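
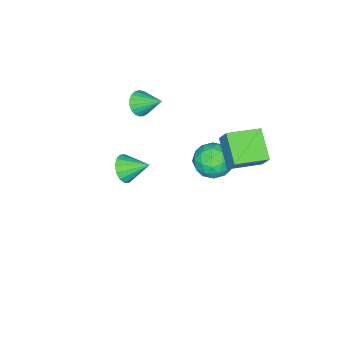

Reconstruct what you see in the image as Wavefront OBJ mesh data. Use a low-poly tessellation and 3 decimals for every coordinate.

v -0.85 2.573 -2.78
v -0.405 2.203 -2.005
v -1.835 1.357 -2.795
v -1.39 0.987 -2.02
v -1.914 1.796 -1.936
v -1.305 2.547 -1.927
v -0.935 1.013 -2.873
v -0.326 1.764 -2.864
v -0.457 1.239 -2.063
v -1.063 1.722 -1.484
v -1.177 1.838 -3.316
v -1.783 2.321 -2.737
v -0.541 2.495 -2.391
v -1.699 1.065 -2.409
v -2.007 1.541 -2.36
v -1.746 1.323 -1.904
v -1.07 2.697 -2.345
v -0.808 2.479 -1.89
v -1.696 2.24 -1.849
v -1.432 1.081 -2.91
v -1.17 0.863 -2.455
v -0.494 2.237 -2.896
v -0.233 2.019 -2.44
v -0.544 1.32 -2.951
v -0.31 1.71 -1.97
v -0.889 0.996 -1.978
v -0.621 1.011 -2.48
v -0.263 1.453 -2.474
v -0.666 1.994 -1.629
v -1.245 1.28 -1.638
v -1.553 1.755 -1.589
v -1.195 2.197 -1.583
v -0.697 1.428 -1.663
v -0.995 2.28 -3.162
v -1.574 1.566 -3.171
v -1.045 1.363 -3.217
v -0.687 1.805 -3.211
v -1.351 2.564 -2.822
v -1.93 1.85 -2.83
v -1.977 2.107 -2.326
v -1.619 2.549 -2.32
v -1.543 2.132 -3.137
v -0.475 -1.644 0.308
v 0.191 -1.638 0.382
v -0.565 -0.556 1.032
v 0.157 -1.487 0.15
v 0.013 -1.363 -0.054
v -0.214 -1.288 -0.196
v -0.487 -1.274 -0.25
v -0.758 -1.325 -0.208
v -0.98 -1.43 -0.077
v -1.115 -1.573 0.121
v -1.139 -1.728 0.352
v -1.048 -1.868 0.574
v -0.858 -1.97 0.751
v -0.602 -2.016 0.852
v -0.324 -1.997 0.858
v -0.073 -1.917 0.769
v 0.11 -1.79 0.601
v -1.522 3.557 0.348
v -1.26 4.069 1.262
v -0.647 4.57 -0.471
v -0.384 5.083 0.442
v -0.276 2.617 0.518
v -0.013 3.13 1.431
v 0.6 3.631 -0.302
v 0.862 4.143 0.612
v 4.043 0.857 1.122
v 4.674 0.895 1.423
v 3.697 1.863 1.718
v 4.704 1.087 1.117
v 4.557 1.217 0.813
v 4.273 1.25 0.591
v 3.927 1.178 0.511
v 3.612 1.02 0.595
v 3.412 0.818 0.821
v 3.382 0.627 1.127
v 3.529 0.497 1.432
v 3.813 0.463 1.653
v 4.159 0.535 1.733
v 4.474 0.693 1.649
f 1 38 17
f 38 12 41
f 17 41 6
f 38 41 17
f 1 17 13
f 17 6 18
f 13 18 2
f 17 18 13
f 1 13 22
f 13 2 23
f 22 23 8
f 13 23 22
f 1 22 34
f 22 8 37
f 34 37 11
f 22 37 34
f 1 34 38
f 34 11 42
f 38 42 12
f 34 42 38
f 2 18 29
f 18 6 32
f 29 32 10
f 18 32 29
f 6 41 19
f 41 12 40
f 19 40 5
f 41 40 19
f 12 42 39
f 42 11 35
f 39 35 3
f 42 35 39
f 11 37 36
f 37 8 24
f 36 24 7
f 37 24 36
f 8 23 28
f 23 2 25
f 28 25 9
f 23 25 28
f 4 30 16
f 30 10 31
f 16 31 5
f 30 31 16
f 4 16 14
f 16 5 15
f 14 15 3
f 16 15 14
f 4 14 21
f 14 3 20
f 21 20 7
f 14 20 21
f 4 21 26
f 21 7 27
f 26 27 9
f 21 27 26
f 4 26 30
f 26 9 33
f 30 33 10
f 26 33 30
f 5 31 19
f 31 10 32
f 19 32 6
f 31 32 19
f 3 15 39
f 15 5 40
f 39 40 12
f 15 40 39
f 7 20 36
f 20 3 35
f 36 35 11
f 20 35 36
f 9 27 28
f 27 7 24
f 28 24 8
f 27 24 28
f 10 33 29
f 33 9 25
f 29 25 2
f 33 25 29
f 44 43 46
f 44 46 45
f 46 43 47
f 46 47 45
f 47 43 48
f 47 48 45
f 48 43 49
f 48 49 45
f 49 43 50
f 49 50 45
f 50 43 51
f 50 51 45
f 51 43 52
f 51 52 45
f 52 43 53
f 52 53 45
f 53 43 54
f 53 54 45
f 54 43 55
f 54 55 45
f 55 43 56
f 55 56 45
f 56 43 57
f 56 57 45
f 57 43 58
f 57 58 45
f 58 43 59
f 58 59 45
f 59 43 44
f 59 44 45
f 61 63 60
f 64 61 60
f 60 63 62
f 62 64 60
f 61 67 63
f 65 61 64
f 65 67 61
f 63 67 62
f 66 64 62
f 62 67 66
f 66 65 64
f 67 65 66
f 69 68 71
f 69 71 70
f 71 68 72
f 71 72 70
f 72 68 73
f 72 73 70
f 73 68 74
f 73 74 70
f 74 68 75
f 74 75 70
f 75 68 76
f 75 76 70
f 76 68 77
f 76 77 70
f 77 68 78
f 77 78 70
f 78 68 79
f 78 79 70
f 79 68 80
f 79 80 70
f 80 68 81
f 80 81 70
f 81 68 69
f 81 69 70



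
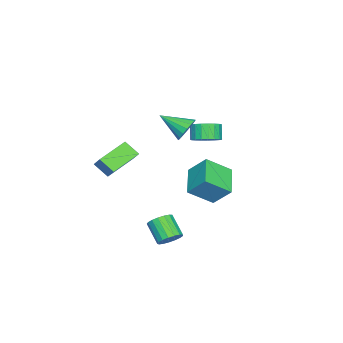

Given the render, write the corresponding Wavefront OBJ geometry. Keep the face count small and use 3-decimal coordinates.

v 1.476 -2.832 1.546
v 1.343 -3.627 2.202
v 1.877 -2.352 2.207
v 1.744 -3.148 2.864
v 3.156 -3.532 1.036
v 3.023 -4.328 1.693
v 3.557 -3.053 1.698
v 3.424 -3.848 2.354
v -3.473 -0.641 0.707
v -2.846 -0.319 1.163
v -3.359 -0.517 2.009
v -3.987 -0.839 1.553
v -3.046 -0.038 1.107
v -3.56 -0.237 1.954
v -3.321 0.138 0.982
v -3.834 -0.061 1.829
v -3.621 0.18 0.809
v -4.135 -0.019 1.656
v -3.897 0.08 0.619
v -4.41 -0.119 1.466
v -4.099 -0.145 0.444
v -4.612 -0.344 1.291
v -4.192 -0.456 0.314
v -4.706 -0.654 1.161
v -4.162 -0.798 0.252
v -4.675 -0.997 1.099
v -4.012 -1.113 0.269
v -4.526 -1.312 1.116
v -3.77 -1.347 0.361
v -4.283 -1.545 1.208
v -3.476 -1.458 0.513
v -3.989 -1.657 1.36
v -3.181 -1.428 0.699
v -3.695 -1.627 1.546
v -2.937 -1.262 0.886
v -3.451 -1.461 1.733
v -2.786 -0.989 1.042
v -3.299 -1.187 1.888
v -2.754 -0.655 1.14
v -3.267 -0.854 1.986
v -0.592 -0.698 2.946
v 0.014 -0.465 3.398
v -0.608 -2.182 3.734
v -0.292 -0.358 3.593
v -0.666 -0.329 3.641
v -1.023 -0.384 3.529
v -1.281 -0.511 3.284
v -1.381 -0.681 2.961
v -1.301 -0.855 2.636
v -1.058 -0.993 2.381
v -0.708 -1.063 2.256
v -0.332 -1.05 2.289
v -0.015 -0.956 2.472
v 0.17 -0.803 2.765
v 0.18 -0.626 3.098
v -1.036 -0.776 -0.279
v -0.927 0.232 0.799
v -1.803 0.371 -1.273
v -1.694 1.378 -0.195
v 0.574 -0.258 -0.925
v 0.683 0.749 0.153
v -0.193 0.888 -1.919
v -0.084 1.896 -0.841
v 3.284 -0.176 -2.781
v 3.677 -0.72 -2.981
v 3.009 -1.527 -2.099
v 2.616 -0.984 -1.899
v 3.85 -0.585 -2.727
v 3.181 -1.393 -1.845
v 3.892 -0.357 -2.486
v 3.224 -1.165 -1.604
v 3.796 -0.087 -2.312
v 3.128 -0.895 -1.43
v 3.582 0.162 -2.246
v 2.914 -0.646 -1.363
v 3.3 0.334 -2.302
v 2.632 -0.474 -1.42
v 3.015 0.389 -2.468
v 2.346 -0.419 -1.586
v 2.791 0.315 -2.706
v 2.122 -0.493 -1.823
v 2.68 0.128 -2.961
v 2.011 -0.68 -2.079
v 2.707 -0.129 -3.175
v 2.039 -0.936 -2.292
v 2.867 -0.396 -3.298
v 2.199 -1.204 -2.416
v 3.122 -0.613 -3.304
v 2.454 -1.421 -2.422
v 3.414 -0.73 -3.189
v 2.746 -1.537 -2.307
f 2 4 1
f 5 2 1
f 1 4 3
f 3 5 1
f 2 8 4
f 6 2 5
f 6 8 2
f 4 8 3
f 7 5 3
f 3 8 7
f 7 6 5
f 8 6 7
f 10 9 13
f 10 13 11
f 11 13 14
f 11 14 12
f 13 9 15
f 13 15 14
f 14 15 16
f 14 16 12
f 15 9 17
f 15 17 16
f 16 17 18
f 16 18 12
f 17 9 19
f 17 19 18
f 18 19 20
f 18 20 12
f 19 9 21
f 19 21 20
f 20 21 22
f 20 22 12
f 21 9 23
f 21 23 22
f 22 23 24
f 22 24 12
f 23 9 25
f 23 25 24
f 24 25 26
f 24 26 12
f 25 9 27
f 25 27 26
f 26 27 28
f 26 28 12
f 27 9 29
f 27 29 28
f 28 29 30
f 28 30 12
f 29 9 31
f 29 31 30
f 30 31 32
f 30 32 12
f 31 9 33
f 31 33 32
f 32 33 34
f 32 34 12
f 33 9 35
f 33 35 34
f 34 35 36
f 34 36 12
f 35 9 37
f 35 37 36
f 36 37 38
f 36 38 12
f 37 9 39
f 37 39 38
f 38 39 40
f 38 40 12
f 39 9 10
f 39 10 40
f 40 10 11
f 40 11 12
f 42 41 44
f 42 44 43
f 44 41 45
f 44 45 43
f 45 41 46
f 45 46 43
f 46 41 47
f 46 47 43
f 47 41 48
f 47 48 43
f 48 41 49
f 48 49 43
f 49 41 50
f 49 50 43
f 50 41 51
f 50 51 43
f 51 41 52
f 51 52 43
f 52 41 53
f 52 53 43
f 53 41 54
f 53 54 43
f 54 41 55
f 54 55 43
f 55 41 42
f 55 42 43
f 57 59 56
f 60 57 56
f 56 59 58
f 58 60 56
f 57 63 59
f 61 57 60
f 61 63 57
f 59 63 58
f 62 60 58
f 58 63 62
f 62 61 60
f 63 61 62
f 65 64 68
f 65 68 66
f 66 68 69
f 66 69 67
f 68 64 70
f 68 70 69
f 69 70 71
f 69 71 67
f 70 64 72
f 70 72 71
f 71 72 73
f 71 73 67
f 72 64 74
f 72 74 73
f 73 74 75
f 73 75 67
f 74 64 76
f 74 76 75
f 75 76 77
f 75 77 67
f 76 64 78
f 76 78 77
f 77 78 79
f 77 79 67
f 78 64 80
f 78 80 79
f 79 80 81
f 79 81 67
f 80 64 82
f 80 82 81
f 81 82 83
f 81 83 67
f 82 64 84
f 82 84 83
f 83 84 85
f 83 85 67
f 84 64 86
f 84 86 85
f 85 86 87
f 85 87 67
f 86 64 88
f 86 88 87
f 87 88 89
f 87 89 67
f 88 64 90
f 88 90 89
f 89 90 91
f 89 91 67
f 90 64 65
f 90 65 91
f 91 65 66
f 91 66 67



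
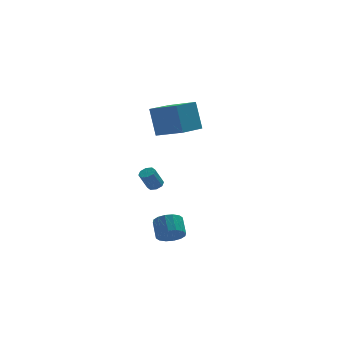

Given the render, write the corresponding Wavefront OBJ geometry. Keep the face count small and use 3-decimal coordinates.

v 3.154 1.618 0.995
v 2.973 2.355 2.856
v 1.922 3.003 0.327
v 1.742 3.74 2.188
v 4.658 2.8 0.672
v 4.478 3.537 2.533
v 3.427 4.185 0.004
v 3.246 4.922 1.865
v 1.864 2.902 -3.643
v 2.253 3.177 -3.41
v 1.684 2.993 -2.244
v 1.296 2.718 -2.477
v 1.943 3.412 -3.524
v 1.374 3.229 -2.358
v 1.587 3.349 -3.708
v 1.018 3.165 -2.542
v 1.394 3.023 -3.854
v 0.825 2.84 -2.688
v 1.476 2.627 -3.876
v 0.907 2.443 -2.71
v 1.786 2.391 -3.762
v 1.217 2.208 -2.596
v 2.142 2.455 -3.578
v 1.573 2.271 -2.412
v 2.335 2.78 -3.432
v 1.766 2.597 -2.266
v 0.822 -4.063 -4.265
v 1.362 -4.479 -3.773
v 1.457 -3.493 -3.044
v 0.918 -3.077 -3.535
v 1.61 -4.282 -4.071
v 1.705 -3.297 -3.342
v 1.647 -4.026 -4.421
v 1.742 -3.041 -3.691
v 1.463 -3.781 -4.729
v 1.558 -2.795 -3.999
v 1.108 -3.61 -4.913
v 1.203 -2.625 -4.183
v 0.676 -3.561 -4.923
v 0.771 -2.576 -4.193
v 0.283 -3.647 -4.756
v 0.378 -2.661 -4.027
v 0.035 -3.843 -4.458
v 0.13 -2.858 -3.729
v -0.002 -4.099 -4.109
v 0.093 -3.114 -3.379
v 0.182 -4.345 -3.801
v 0.277 -3.359 -3.071
v 0.537 -4.515 -3.617
v 0.632 -3.53 -2.887
v 0.969 -4.564 -3.607
v 1.064 -3.579 -2.877
f 2 4 1
f 5 2 1
f 1 4 3
f 3 5 1
f 2 8 4
f 6 2 5
f 6 8 2
f 4 8 3
f 7 5 3
f 3 8 7
f 7 6 5
f 8 6 7
f 10 9 13
f 10 13 11
f 11 13 14
f 11 14 12
f 13 9 15
f 13 15 14
f 14 15 16
f 14 16 12
f 15 9 17
f 15 17 16
f 16 17 18
f 16 18 12
f 17 9 19
f 17 19 18
f 18 19 20
f 18 20 12
f 19 9 21
f 19 21 20
f 20 21 22
f 20 22 12
f 21 9 23
f 21 23 22
f 22 23 24
f 22 24 12
f 23 9 25
f 23 25 24
f 24 25 26
f 24 26 12
f 25 9 10
f 25 10 26
f 26 10 11
f 26 11 12
f 28 27 31
f 28 31 29
f 29 31 32
f 29 32 30
f 31 27 33
f 31 33 32
f 32 33 34
f 32 34 30
f 33 27 35
f 33 35 34
f 34 35 36
f 34 36 30
f 35 27 37
f 35 37 36
f 36 37 38
f 36 38 30
f 37 27 39
f 37 39 38
f 38 39 40
f 38 40 30
f 39 27 41
f 39 41 40
f 40 41 42
f 40 42 30
f 41 27 43
f 41 43 42
f 42 43 44
f 42 44 30
f 43 27 45
f 43 45 44
f 44 45 46
f 44 46 30
f 45 27 47
f 45 47 46
f 46 47 48
f 46 48 30
f 47 27 49
f 47 49 48
f 48 49 50
f 48 50 30
f 49 27 51
f 49 51 50
f 50 51 52
f 50 52 30
f 51 27 28
f 51 28 52
f 52 28 29
f 52 29 30



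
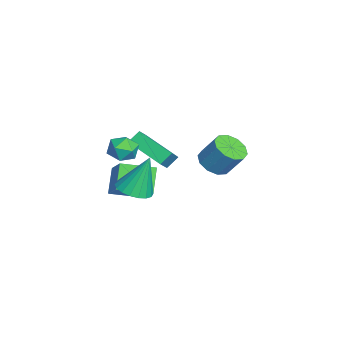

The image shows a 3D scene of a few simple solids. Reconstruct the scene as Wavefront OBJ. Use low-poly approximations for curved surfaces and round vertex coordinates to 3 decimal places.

v 2.16 -0.947 2.586
v 2.941 -0.76 2.478
v 2.499 -1.84 3.482
v 3.28 -1.653 3.374
v 2.781 -1.122 3.727
v 2.571 -0.57 3.173
v 2.869 -2.03 2.787
v 2.659 -1.478 2.233
v 3.378 -1.429 2.602
v 3.324 -0.867 3.183
v 2.116 -1.733 2.777
v 2.062 -1.171 3.358
v 0.301 2.898 0.557
v 0.812 2.207 0.825
v 1.19 2.971 2.072
v 0.679 3.662 1.803
v 1.129 2.548 0.521
v 1.507 3.312 1.767
v 1.13 3.022 0.23
v 1.508 3.786 1.476
v 0.815 3.448 0.064
v 1.192 4.213 1.31
v 0.303 3.665 0.086
v 0.681 4.429 1.332
v -0.21 3.589 0.288
v 0.168 4.353 1.535
v -0.527 3.248 0.593
v -0.149 4.012 1.839
v -0.528 2.774 0.884
v -0.15 3.538 2.13
v -0.212 2.347 1.05
v 0.165 3.112 2.296
v 0.299 2.131 1.028
v 0.677 2.895 2.274
v 2.007 -0.833 -0.151
v 2.925 -0.629 -0.166
v 1.873 -0.087 1.871
v 2.749 -0.277 -0.307
v 2.427 -0.035 -0.418
v 2.021 0.049 -0.476
v 1.612 -0.041 -0.469
v 1.282 -0.288 -0.4
v 1.096 -0.643 -0.282
v 1.089 -1.036 -0.137
v 1.265 -1.388 0.004
v 1.588 -1.631 0.115
v 1.993 -1.715 0.173
v 2.402 -1.624 0.167
v 2.732 -1.377 0.097
v 2.919 -1.022 -0.021
v -1.255 -1.115 1.05
v -1.561 -0.576 1.602
v -2.058 -0.804 0.302
v -2.364 -0.266 0.854
v 0.044 0.406 0.286
v -0.262 0.944 0.838
v -0.759 0.716 -0.462
v -1.065 1.255 0.09
v -3.139 -2.147 -3.769
v -4.182 -1.963 -2.583
v -3.289 -0.359 -4.178
v -4.332 -0.175 -2.992
v -1.608 -1.725 -2.488
v -2.651 -1.541 -1.302
v -1.758 0.063 -2.897
v -2.801 0.247 -1.711
f 1 12 6
f 1 6 2
f 1 2 8
f 1 8 11
f 1 11 12
f 2 6 10
f 6 12 5
f 12 11 3
f 11 8 7
f 8 2 9
f 4 10 5
f 4 5 3
f 4 3 7
f 4 7 9
f 4 9 10
f 5 10 6
f 3 5 12
f 7 3 11
f 9 7 8
f 10 9 2
f 14 13 17
f 14 17 15
f 15 17 18
f 15 18 16
f 17 13 19
f 17 19 18
f 18 19 20
f 18 20 16
f 19 13 21
f 19 21 20
f 20 21 22
f 20 22 16
f 21 13 23
f 21 23 22
f 22 23 24
f 22 24 16
f 23 13 25
f 23 25 24
f 24 25 26
f 24 26 16
f 25 13 27
f 25 27 26
f 26 27 28
f 26 28 16
f 27 13 29
f 27 29 28
f 28 29 30
f 28 30 16
f 29 13 31
f 29 31 30
f 30 31 32
f 30 32 16
f 31 13 33
f 31 33 32
f 32 33 34
f 32 34 16
f 33 13 14
f 33 14 34
f 34 14 15
f 34 15 16
f 36 35 38
f 36 38 37
f 38 35 39
f 38 39 37
f 39 35 40
f 39 40 37
f 40 35 41
f 40 41 37
f 41 35 42
f 41 42 37
f 42 35 43
f 42 43 37
f 43 35 44
f 43 44 37
f 44 35 45
f 44 45 37
f 45 35 46
f 45 46 37
f 46 35 47
f 46 47 37
f 47 35 48
f 47 48 37
f 48 35 49
f 48 49 37
f 49 35 50
f 49 50 37
f 50 35 36
f 50 36 37
f 52 54 51
f 55 52 51
f 51 54 53
f 53 55 51
f 52 58 54
f 56 52 55
f 56 58 52
f 54 58 53
f 57 55 53
f 53 58 57
f 57 56 55
f 58 56 57
f 60 62 59
f 63 60 59
f 59 62 61
f 61 63 59
f 60 66 62
f 64 60 63
f 64 66 60
f 62 66 61
f 65 63 61
f 61 66 65
f 65 64 63
f 66 64 65



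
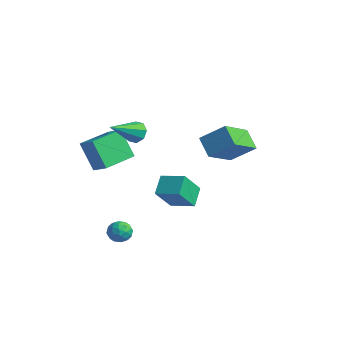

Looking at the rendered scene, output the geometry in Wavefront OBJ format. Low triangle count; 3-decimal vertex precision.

v -2.008 -3.091 0.89
v -1.118 -3.054 1.408
v -2.117 -1.265 0.949
v -1.227 -1.228 1.467
v -1.153 -2.992 -0.587
v -0.263 -2.955 -0.069
v -1.262 -1.166 -0.528
v -0.372 -1.129 -0.01
v 0.41 -1.678 2.138
v 0.957 -1.505 2.421
v 0.43 -3.282 3.082
v 0.562 -1.362 2.673
v 0.078 -1.404 2.612
v -0.212 -1.607 2.273
v -0.137 -1.852 1.855
v 0.257 -1.995 1.604
v 0.742 -1.953 1.665
v 1.031 -1.75 2.004
v 0.755 3.427 -0.313
v 1.112 1.637 0.786
v 1.72 4.195 0.625
v 2.077 2.406 1.724
v 1.703 3.154 -1.064
v 2.06 1.365 0.035
v 2.668 3.923 -0.126
v 3.025 2.133 0.973
v 3.031 -2.844 -0.335
v 2.551 -2.067 0.314
v 2.971 -1.841 -1.58
v 2.491 -1.064 -0.931
v 4.169 -2.396 -0.029
v 3.689 -1.619 0.62
v 4.109 -1.393 -1.274
v 3.629 -0.616 -0.625
v 0.978 -2.529 -4.033
v 1.305 -2.841 -3.563
v 0.335 -3.359 -4.137
v 0.662 -3.671 -3.667
v 0.297 -3.15 -3.521
v 0.695 -2.638 -3.456
v 0.945 -3.562 -4.244
v 1.343 -3.05 -4.179
v 1.284 -3.48 -3.693
v 0.884 -3.225 -3.246
v 0.756 -2.975 -4.454
v 0.356 -2.72 -4.007
v 1.198 -2.612 -3.789
v 0.442 -3.588 -3.911
v 0.228 -3.282 -3.825
v 0.42 -3.465 -3.549
v 0.839 -2.493 -3.726
v 1.031 -2.676 -3.45
v 0.439 -2.858 -3.425
v 0.609 -3.524 -4.25
v 0.801 -3.707 -3.974
v 1.22 -2.735 -4.151
v 1.412 -2.918 -3.875
v 1.201 -3.342 -4.275
v 1.378 -3.171 -3.589
v 1 -3.659 -3.65
v 1.167 -3.595 -3.989
v 1.4 -3.294 -3.951
v 1.142 -3.021 -3.326
v 0.764 -3.509 -3.387
v 0.55 -3.203 -3.301
v 0.784 -2.902 -3.264
v 1.13 -3.397 -3.403
v 0.876 -2.691 -4.313
v 0.498 -3.179 -4.374
v 0.856 -3.298 -4.436
v 1.09 -2.997 -4.399
v 0.64 -2.541 -4.05
v 0.262 -3.029 -4.111
v 0.24 -2.906 -3.749
v 0.473 -2.605 -3.711
v 0.51 -2.803 -4.297
f 2 4 1
f 5 2 1
f 1 4 3
f 3 5 1
f 2 8 4
f 6 2 5
f 6 8 2
f 4 8 3
f 7 5 3
f 3 8 7
f 7 6 5
f 8 6 7
f 10 9 12
f 10 12 11
f 12 9 13
f 12 13 11
f 13 9 14
f 13 14 11
f 14 9 15
f 14 15 11
f 15 9 16
f 15 16 11
f 16 9 17
f 16 17 11
f 17 9 18
f 17 18 11
f 18 9 10
f 18 10 11
f 20 22 19
f 23 20 19
f 19 22 21
f 21 23 19
f 20 26 22
f 24 20 23
f 24 26 20
f 22 26 21
f 25 23 21
f 21 26 25
f 25 24 23
f 26 24 25
f 28 30 27
f 31 28 27
f 27 30 29
f 29 31 27
f 28 34 30
f 32 28 31
f 32 34 28
f 30 34 29
f 33 31 29
f 29 34 33
f 33 32 31
f 34 32 33
f 35 72 51
f 72 46 75
f 51 75 40
f 72 75 51
f 35 51 47
f 51 40 52
f 47 52 36
f 51 52 47
f 35 47 56
f 47 36 57
f 56 57 42
f 47 57 56
f 35 56 68
f 56 42 71
f 68 71 45
f 56 71 68
f 35 68 72
f 68 45 76
f 72 76 46
f 68 76 72
f 36 52 63
f 52 40 66
f 63 66 44
f 52 66 63
f 40 75 53
f 75 46 74
f 53 74 39
f 75 74 53
f 46 76 73
f 76 45 69
f 73 69 37
f 76 69 73
f 45 71 70
f 71 42 58
f 70 58 41
f 71 58 70
f 42 57 62
f 57 36 59
f 62 59 43
f 57 59 62
f 38 64 50
f 64 44 65
f 50 65 39
f 64 65 50
f 38 50 48
f 50 39 49
f 48 49 37
f 50 49 48
f 38 48 55
f 48 37 54
f 55 54 41
f 48 54 55
f 38 55 60
f 55 41 61
f 60 61 43
f 55 61 60
f 38 60 64
f 60 43 67
f 64 67 44
f 60 67 64
f 39 65 53
f 65 44 66
f 53 66 40
f 65 66 53
f 37 49 73
f 49 39 74
f 73 74 46
f 49 74 73
f 41 54 70
f 54 37 69
f 70 69 45
f 54 69 70
f 43 61 62
f 61 41 58
f 62 58 42
f 61 58 62
f 44 67 63
f 67 43 59
f 63 59 36
f 67 59 63



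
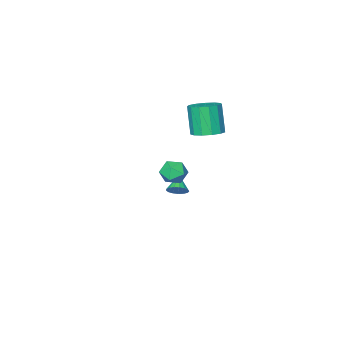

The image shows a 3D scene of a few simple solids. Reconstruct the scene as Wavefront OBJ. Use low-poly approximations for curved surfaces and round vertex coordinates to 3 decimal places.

v -1.645 -2.78 -4.276
v -1.052 -2.849 -3.839
v -2.335 -3.56 -3.464
v -1.22 -2.566 -3.709
v -1.486 -2.331 -3.71
v -1.788 -2.2 -3.84
v -2.057 -2.201 -4.07
v -2.232 -2.335 -4.347
v -2.273 -2.571 -4.608
v -2.17 -2.855 -4.793
v -1.946 -3.122 -4.859
v -1.654 -3.31 -4.792
v -1.36 -3.377 -4.607
v -1.131 -3.307 -4.346
v -1.02 -3.117 -4.068
v 2.987 3.896 1.369
v 3.768 3.87 1.884
v 2.392 2.79 2.216
v 3.173 2.764 2.731
v 2.604 3.506 2.781
v 2.971 4.189 2.258
v 3.189 2.471 1.842
v 3.556 3.154 1.319
v 3.892 2.99 2.177
v 3.531 3.629 2.757
v 2.629 3.031 1.343
v 2.268 3.67 1.923
v -1.151 1.01 2.896
v -0.301 1.561 3.208
v -0.579 0.841 5.236
v -1.429 0.29 4.924
v -0.77 1.924 3.273
v -1.049 1.205 5.301
v -1.36 1.998 3.218
v -1.639 1.278 5.246
v -1.884 1.758 3.06
v -2.162 1.038 5.089
v -2.175 1.28 2.851
v -2.453 0.56 4.879
v -2.141 0.716 2.656
v -2.419 -0.003 4.684
v -1.792 0.246 2.537
v -2.071 -0.474 4.565
v -1.24 0.018 2.532
v -1.519 -0.701 4.56
v -0.66 0.105 2.642
v -0.938 -0.614 4.671
v -0.235 0.479 2.834
v -0.514 -0.24 4.862
v -0.101 1.022 3.044
v -0.38 0.302 5.073
f 2 1 4
f 2 4 3
f 4 1 5
f 4 5 3
f 5 1 6
f 5 6 3
f 6 1 7
f 6 7 3
f 7 1 8
f 7 8 3
f 8 1 9
f 8 9 3
f 9 1 10
f 9 10 3
f 10 1 11
f 10 11 3
f 11 1 12
f 11 12 3
f 12 1 13
f 12 13 3
f 13 1 14
f 13 14 3
f 14 1 15
f 14 15 3
f 15 1 2
f 15 2 3
f 16 27 21
f 16 21 17
f 16 17 23
f 16 23 26
f 16 26 27
f 17 21 25
f 21 27 20
f 27 26 18
f 26 23 22
f 23 17 24
f 19 25 20
f 19 20 18
f 19 18 22
f 19 22 24
f 19 24 25
f 20 25 21
f 18 20 27
f 22 18 26
f 24 22 23
f 25 24 17
f 29 28 32
f 29 32 30
f 30 32 33
f 30 33 31
f 32 28 34
f 32 34 33
f 33 34 35
f 33 35 31
f 34 28 36
f 34 36 35
f 35 36 37
f 35 37 31
f 36 28 38
f 36 38 37
f 37 38 39
f 37 39 31
f 38 28 40
f 38 40 39
f 39 40 41
f 39 41 31
f 40 28 42
f 40 42 41
f 41 42 43
f 41 43 31
f 42 28 44
f 42 44 43
f 43 44 45
f 43 45 31
f 44 28 46
f 44 46 45
f 45 46 47
f 45 47 31
f 46 28 48
f 46 48 47
f 47 48 49
f 47 49 31
f 48 28 50
f 48 50 49
f 49 50 51
f 49 51 31
f 50 28 29
f 50 29 51
f 51 29 30
f 51 30 31



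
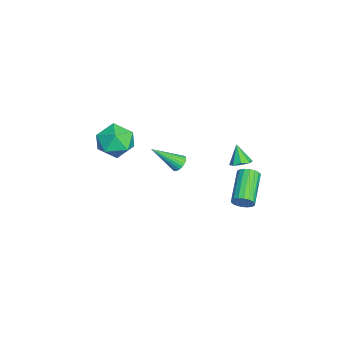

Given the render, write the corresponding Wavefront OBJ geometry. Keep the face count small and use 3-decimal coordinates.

v 2.77 3.498 1.39
v 2.968 3.272 1.898
v 1.267 3.537 2.678
v 1.07 3.762 2.17
v 3.02 3.528 1.924
v 1.319 3.793 2.704
v 3.022 3.778 1.844
v 1.321 4.043 2.624
v 2.975 3.973 1.674
v 1.274 4.238 2.454
v 2.887 4.073 1.448
v 1.186 4.338 2.228
v 2.776 4.06 1.21
v 1.075 4.324 1.991
v 2.663 3.935 1.008
v 0.963 4.2 1.789
v 2.573 3.723 0.882
v 0.872 3.988 1.662
v 2.521 3.467 0.856
v 0.82 3.732 1.636
v 2.519 3.217 0.936
v 0.818 3.482 1.716
v 2.566 3.022 1.106
v 0.865 3.287 1.886
v 2.654 2.922 1.332
v 0.953 3.187 2.112
v 2.765 2.936 1.569
v 1.064 3.2 2.35
v 2.877 3.06 1.771
v 1.177 3.325 2.552
v -3.692 -2.116 1.301
v -2.755 -2.329 0.659
v -4.465 -3.711 0.701
v -3.528 -3.924 0.059
v -3.461 -3.971 1.212
v -2.983 -2.985 1.583
v -4.237 -3.055 -0.223
v -3.759 -2.069 0.148
v -3.091 -2.909 -0.283
v -2.611 -3.475 0.604
v -4.609 -2.565 0.756
v -4.129 -3.131 1.643
v -3.466 3.413 -0.804
v -2.931 3.44 -0.512
v -4.014 3.167 0.224
v -3.147 3.854 -0.528
v -3.55 4.009 -0.706
v -3.904 3.815 -0.941
v -4.001 3.386 -1.096
v -3.785 2.972 -1.079
v -3.382 2.817 -0.902
v -3.028 3.011 -0.667
v 0.016 0.375 1.959
v 0.497 0.293 1.81
v 0.144 -0.995 3.121
v 0.524 0.422 1.959
v 0.474 0.543 2.108
v 0.354 0.64 2.235
v 0.183 0.695 2.319
v -0.014 0.702 2.349
v -0.206 0.659 2.319
v -0.364 0.573 2.235
v -0.464 0.457 2.108
v -0.491 0.328 1.959
v -0.441 0.206 1.81
v -0.321 0.11 1.684
v -0.15 0.054 1.599
v 0.047 0.047 1.57
v 0.239 0.09 1.599
v 0.397 0.176 1.684
f 2 1 5
f 2 5 3
f 3 5 6
f 3 6 4
f 5 1 7
f 5 7 6
f 6 7 8
f 6 8 4
f 7 1 9
f 7 9 8
f 8 9 10
f 8 10 4
f 9 1 11
f 9 11 10
f 10 11 12
f 10 12 4
f 11 1 13
f 11 13 12
f 12 13 14
f 12 14 4
f 13 1 15
f 13 15 14
f 14 15 16
f 14 16 4
f 15 1 17
f 15 17 16
f 16 17 18
f 16 18 4
f 17 1 19
f 17 19 18
f 18 19 20
f 18 20 4
f 19 1 21
f 19 21 20
f 20 21 22
f 20 22 4
f 21 1 23
f 21 23 22
f 22 23 24
f 22 24 4
f 23 1 25
f 23 25 24
f 24 25 26
f 24 26 4
f 25 1 27
f 25 27 26
f 26 27 28
f 26 28 4
f 27 1 29
f 27 29 28
f 28 29 30
f 28 30 4
f 29 1 2
f 29 2 30
f 30 2 3
f 30 3 4
f 31 42 36
f 31 36 32
f 31 32 38
f 31 38 41
f 31 41 42
f 32 36 40
f 36 42 35
f 42 41 33
f 41 38 37
f 38 32 39
f 34 40 35
f 34 35 33
f 34 33 37
f 34 37 39
f 34 39 40
f 35 40 36
f 33 35 42
f 37 33 41
f 39 37 38
f 40 39 32
f 44 43 46
f 44 46 45
f 46 43 47
f 46 47 45
f 47 43 48
f 47 48 45
f 48 43 49
f 48 49 45
f 49 43 50
f 49 50 45
f 50 43 51
f 50 51 45
f 51 43 52
f 51 52 45
f 52 43 44
f 52 44 45
f 54 53 56
f 54 56 55
f 56 53 57
f 56 57 55
f 57 53 58
f 57 58 55
f 58 53 59
f 58 59 55
f 59 53 60
f 59 60 55
f 60 53 61
f 60 61 55
f 61 53 62
f 61 62 55
f 62 53 63
f 62 63 55
f 63 53 64
f 63 64 55
f 64 53 65
f 64 65 55
f 65 53 66
f 65 66 55
f 66 53 67
f 66 67 55
f 67 53 68
f 67 68 55
f 68 53 69
f 68 69 55
f 69 53 70
f 69 70 55
f 70 53 54
f 70 54 55



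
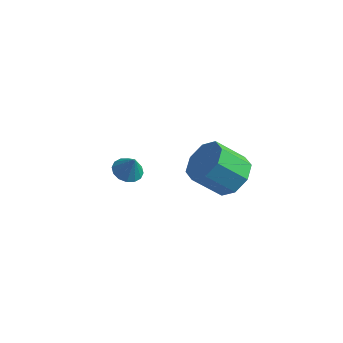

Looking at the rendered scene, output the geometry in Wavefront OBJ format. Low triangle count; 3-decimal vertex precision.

v -2.753 -0.92 -2.422
v -2.118 -0.939 -2.692
v -2.347 -1 -1.458
v -2.184 -0.593 -2.635
v -2.402 -0.334 -2.521
v -2.715 -0.232 -2.381
v -3.037 -0.314 -2.252
v -3.284 -0.559 -2.168
v -3.388 -0.9 -2.153
v -3.323 -1.246 -2.21
v -3.104 -1.505 -2.323
v -2.792 -1.607 -2.464
v -2.469 -1.525 -2.593
v -2.223 -1.28 -2.676
v 2.533 -1.762 0.21
v 3.161 -1.445 0.948
v 2.176 -2.101 2.068
v 1.547 -2.418 1.33
v 2.613 -0.917 0.775
v 1.628 -1.572 1.896
v 2.018 -0.884 0.271
v 1.033 -1.539 1.392
v 1.724 -1.365 -0.269
v 0.739 -2.021 0.852
v 1.904 -2.079 -0.528
v 0.919 -2.735 0.592
v 2.452 -2.608 -0.356
v 1.467 -3.263 0.765
v 3.047 -2.641 0.148
v 2.062 -3.296 1.269
v 3.341 -2.159 0.688
v 2.356 -2.815 1.809
f 2 1 4
f 2 4 3
f 4 1 5
f 4 5 3
f 5 1 6
f 5 6 3
f 6 1 7
f 6 7 3
f 7 1 8
f 7 8 3
f 8 1 9
f 8 9 3
f 9 1 10
f 9 10 3
f 10 1 11
f 10 11 3
f 11 1 12
f 11 12 3
f 12 1 13
f 12 13 3
f 13 1 14
f 13 14 3
f 14 1 2
f 14 2 3
f 16 15 19
f 16 19 17
f 17 19 20
f 17 20 18
f 19 15 21
f 19 21 20
f 20 21 22
f 20 22 18
f 21 15 23
f 21 23 22
f 22 23 24
f 22 24 18
f 23 15 25
f 23 25 24
f 24 25 26
f 24 26 18
f 25 15 27
f 25 27 26
f 26 27 28
f 26 28 18
f 27 15 29
f 27 29 28
f 28 29 30
f 28 30 18
f 29 15 31
f 29 31 30
f 30 31 32
f 30 32 18
f 31 15 16
f 31 16 32
f 32 16 17
f 32 17 18



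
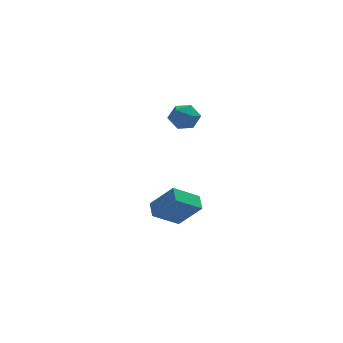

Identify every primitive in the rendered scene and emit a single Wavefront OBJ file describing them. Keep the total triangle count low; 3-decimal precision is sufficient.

v -2.156 -1.482 -4.236
v -0.992 -2.205 -2.725
v -2.093 -0.5 -3.815
v -0.928 -1.223 -2.304
v -0.592 -1.137 -5.276
v 0.573 -1.86 -3.765
v -0.528 -0.155 -4.855
v 0.636 -0.878 -3.344
v -1.168 -0.861 3.01
v -0.609 -0.356 3.617
v 0.089 -1.644 2.503
v 0.648 -1.139 3.11
v 0.015 -1.783 3.457
v -0.762 -1.299 3.77
v 0.242 -0.701 2.35
v -0.535 -0.217 2.663
v 0.263 -0.258 3.209
v 0.122 -0.926 3.894
v -0.642 -1.074 2.226
v -0.783 -1.742 2.911
f 2 4 1
f 5 2 1
f 1 4 3
f 3 5 1
f 2 8 4
f 6 2 5
f 6 8 2
f 4 8 3
f 7 5 3
f 3 8 7
f 7 6 5
f 8 6 7
f 9 20 14
f 9 14 10
f 9 10 16
f 9 16 19
f 9 19 20
f 10 14 18
f 14 20 13
f 20 19 11
f 19 16 15
f 16 10 17
f 12 18 13
f 12 13 11
f 12 11 15
f 12 15 17
f 12 17 18
f 13 18 14
f 11 13 20
f 15 11 19
f 17 15 16
f 18 17 10



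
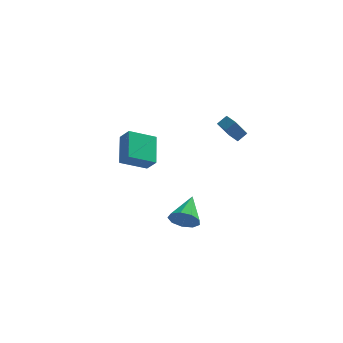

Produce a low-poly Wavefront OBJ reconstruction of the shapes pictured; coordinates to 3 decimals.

v 2.091 3.51 0.543
v 1.518 2.28 2.106
v 1.507 4.035 0.742
v 0.934 2.804 2.305
v 2.606 3.896 1.035
v 2.033 2.665 2.598
v 2.022 4.42 1.234
v 1.449 3.19 2.797
v 0.021 -4.78 -1.426
v 0.505 -5.199 -0.738
v 0.259 -3.04 -0.534
v 0.905 -5.014 -1.206
v 0.891 -4.719 -1.777
v 0.47 -4.453 -2.184
v -0.16 -4.34 -2.237
v -0.706 -4.433 -1.91
v -0.912 -4.688 -1.357
v -0.681 -4.987 -0.836
v -0.121 -5.189 -0.591
v -2.927 0.878 -0.707
v -4.435 0.141 0.07
v -3.177 2.634 0.473
v -4.685 1.896 1.25
v -2.315 0.444 0.07
v -3.823 -0.294 0.847
v -2.565 2.199 1.25
v -4.073 1.462 2.027
f 2 4 1
f 5 2 1
f 1 4 3
f 3 5 1
f 2 8 4
f 6 2 5
f 6 8 2
f 4 8 3
f 7 5 3
f 3 8 7
f 7 6 5
f 8 6 7
f 10 9 12
f 10 12 11
f 12 9 13
f 12 13 11
f 13 9 14
f 13 14 11
f 14 9 15
f 14 15 11
f 15 9 16
f 15 16 11
f 16 9 17
f 16 17 11
f 17 9 18
f 17 18 11
f 18 9 19
f 18 19 11
f 19 9 10
f 19 10 11
f 21 23 20
f 24 21 20
f 20 23 22
f 22 24 20
f 21 27 23
f 25 21 24
f 25 27 21
f 23 27 22
f 26 24 22
f 22 27 26
f 26 25 24
f 27 25 26



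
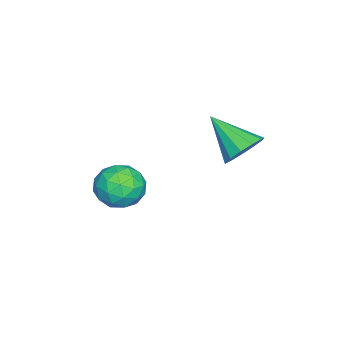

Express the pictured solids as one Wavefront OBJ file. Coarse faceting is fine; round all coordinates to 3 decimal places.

v 0.941 1.987 0.743
v 1.337 2.374 1.427
v 0.379 0.593 1.857
v 0.874 2.551 1.415
v 0.432 2.549 1.19
v 0.152 2.368 0.823
v 0.122 2.066 0.431
v 0.352 1.739 0.137
v 0.769 1.491 0.037
v 1.241 1.4 0.16
v 1.617 1.495 0.469
v 1.778 1.746 0.864
v 1.674 2.074 1.222
v 0.92 -2.093 -2.311
v 1.8 -1.626 -2.227
v 1.3 -3.034 -1.053
v 2.18 -2.567 -0.969
v 1.334 -2.083 -0.748
v 1.099 -1.502 -1.526
v 2.001 -3.158 -1.754
v 1.766 -2.577 -2.532
v 2.467 -2.285 -1.883
v 2.055 -1.62 -1.261
v 1.045 -3.04 -2.019
v 0.633 -2.375 -1.397
v 1.327 -1.777 -2.379
v 1.773 -2.883 -0.901
v 1.276 -2.599 -0.771
v 1.793 -2.325 -0.722
v 0.915 -1.704 -1.967
v 1.432 -1.429 -1.918
v 1.158 -1.698 -1.049
v 1.668 -3.231 -1.362
v 2.185 -2.956 -1.313
v 1.307 -2.335 -2.558
v 1.824 -2.061 -2.509
v 1.942 -2.962 -2.231
v 2.236 -1.889 -2.128
v 2.459 -2.443 -1.389
v 2.354 -2.79 -1.85
v 2.216 -2.448 -2.307
v 1.994 -1.499 -1.762
v 2.217 -2.052 -1.023
v 1.72 -1.768 -0.893
v 1.582 -1.426 -1.35
v 2.386 -1.886 -1.56
v 0.883 -2.608 -2.257
v 1.106 -3.161 -1.518
v 1.518 -3.234 -1.93
v 1.38 -2.892 -2.387
v 0.641 -2.217 -1.891
v 0.864 -2.771 -1.152
v 0.884 -2.212 -0.973
v 0.746 -1.87 -1.43
v 0.714 -2.774 -1.72
f 2 1 4
f 2 4 3
f 4 1 5
f 4 5 3
f 5 1 6
f 5 6 3
f 6 1 7
f 6 7 3
f 7 1 8
f 7 8 3
f 8 1 9
f 8 9 3
f 9 1 10
f 9 10 3
f 10 1 11
f 10 11 3
f 11 1 12
f 11 12 3
f 12 1 13
f 12 13 3
f 13 1 2
f 13 2 3
f 14 51 30
f 51 25 54
f 30 54 19
f 51 54 30
f 14 30 26
f 30 19 31
f 26 31 15
f 30 31 26
f 14 26 35
f 26 15 36
f 35 36 21
f 26 36 35
f 14 35 47
f 35 21 50
f 47 50 24
f 35 50 47
f 14 47 51
f 47 24 55
f 51 55 25
f 47 55 51
f 15 31 42
f 31 19 45
f 42 45 23
f 31 45 42
f 19 54 32
f 54 25 53
f 32 53 18
f 54 53 32
f 25 55 52
f 55 24 48
f 52 48 16
f 55 48 52
f 24 50 49
f 50 21 37
f 49 37 20
f 50 37 49
f 21 36 41
f 36 15 38
f 41 38 22
f 36 38 41
f 17 43 29
f 43 23 44
f 29 44 18
f 43 44 29
f 17 29 27
f 29 18 28
f 27 28 16
f 29 28 27
f 17 27 34
f 27 16 33
f 34 33 20
f 27 33 34
f 17 34 39
f 34 20 40
f 39 40 22
f 34 40 39
f 17 39 43
f 39 22 46
f 43 46 23
f 39 46 43
f 18 44 32
f 44 23 45
f 32 45 19
f 44 45 32
f 16 28 52
f 28 18 53
f 52 53 25
f 28 53 52
f 20 33 49
f 33 16 48
f 49 48 24
f 33 48 49
f 22 40 41
f 40 20 37
f 41 37 21
f 40 37 41
f 23 46 42
f 46 22 38
f 42 38 15
f 46 38 42



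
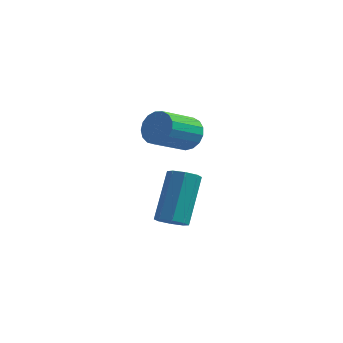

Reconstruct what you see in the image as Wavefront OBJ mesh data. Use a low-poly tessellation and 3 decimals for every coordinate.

v -1.83 -0.744 0.739
v -1.447 -1.175 0.308
v -2.048 -2.408 1.01
v -2.43 -1.976 1.441
v -1.239 -1.123 0.578
v -1.84 -2.356 1.279
v -1.167 -0.984 0.885
v -1.767 -2.217 1.586
v -1.246 -0.79 1.158
v -1.847 -2.022 1.86
v -1.459 -0.585 1.336
v -2.06 -1.818 2.037
v -1.757 -0.417 1.377
v -2.357 -1.649 2.078
v -2.071 -0.323 1.271
v -2.672 -1.556 1.973
v -2.33 -0.326 1.044
v -2.931 -1.558 1.746
v -2.475 -0.425 0.748
v -3.076 -1.657 1.449
v -2.472 -0.596 0.449
v -3.072 -1.829 1.15
v -2.321 -0.802 0.216
v -2.922 -2.034 0.918
v -2.058 -0.994 0.104
v -2.659 -2.226 0.805
v -1.743 -1.129 0.137
v -2.344 -2.361 0.838
v -2.131 -1.442 -3.268
v -1.569 -1.625 -3.114
v -1.628 -0.34 -1.378
v -2.189 -0.158 -1.532
v -1.565 -1.249 -3.392
v -1.624 0.035 -1.656
v -1.893 -0.987 -3.597
v -1.951 0.298 -1.861
v -2.359 -0.991 -3.609
v -2.418 0.293 -1.874
v -2.692 -1.26 -3.422
v -2.751 0.025 -1.686
v -2.696 -1.635 -3.144
v -2.755 -0.351 -1.408
v -2.369 -1.898 -2.939
v -2.427 -0.613 -1.203
v -1.902 -1.893 -2.926
v -1.961 -0.609 -1.191
f 2 1 5
f 2 5 3
f 3 5 6
f 3 6 4
f 5 1 7
f 5 7 6
f 6 7 8
f 6 8 4
f 7 1 9
f 7 9 8
f 8 9 10
f 8 10 4
f 9 1 11
f 9 11 10
f 10 11 12
f 10 12 4
f 11 1 13
f 11 13 12
f 12 13 14
f 12 14 4
f 13 1 15
f 13 15 14
f 14 15 16
f 14 16 4
f 15 1 17
f 15 17 16
f 16 17 18
f 16 18 4
f 17 1 19
f 17 19 18
f 18 19 20
f 18 20 4
f 19 1 21
f 19 21 20
f 20 21 22
f 20 22 4
f 21 1 23
f 21 23 22
f 22 23 24
f 22 24 4
f 23 1 25
f 23 25 24
f 24 25 26
f 24 26 4
f 25 1 27
f 25 27 26
f 26 27 28
f 26 28 4
f 27 1 2
f 27 2 28
f 28 2 3
f 28 3 4
f 30 29 33
f 30 33 31
f 31 33 34
f 31 34 32
f 33 29 35
f 33 35 34
f 34 35 36
f 34 36 32
f 35 29 37
f 35 37 36
f 36 37 38
f 36 38 32
f 37 29 39
f 37 39 38
f 38 39 40
f 38 40 32
f 39 29 41
f 39 41 40
f 40 41 42
f 40 42 32
f 41 29 43
f 41 43 42
f 42 43 44
f 42 44 32
f 43 29 45
f 43 45 44
f 44 45 46
f 44 46 32
f 45 29 30
f 45 30 46
f 46 30 31
f 46 31 32



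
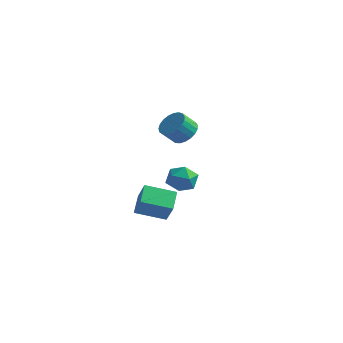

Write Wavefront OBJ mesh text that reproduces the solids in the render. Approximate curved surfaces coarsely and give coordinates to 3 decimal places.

v 0.314 -1.532 2.906
v 0.834 -2.22 2.904
v -0.514 -2.16 3.836
v 0.006 -2.848 3.834
v 0.276 -2.105 4.177
v 0.788 -1.716 3.602
v -0.468 -2.664 3.138
v 0.044 -2.275 2.563
v 0.351 -2.919 3.047
v 0.81 -2.574 3.69
v -0.49 -1.806 3.05
v -0.031 -1.461 3.693
v -3.634 4.195 2.925
v -2.844 3.922 3.127
v -3.256 3.313 3.917
v -4.046 3.585 3.715
v -2.877 4.212 3.333
v -3.289 3.603 4.123
v -3.042 4.5 3.468
v -3.454 3.89 4.259
v -3.308 4.734 3.51
v -3.721 4.125 4.301
v -3.631 4.875 3.451
v -4.044 4.266 4.241
v -3.955 4.899 3.3
v -4.367 4.289 4.091
v -4.223 4.801 3.085
v -4.635 4.191 3.875
v -4.389 4.598 2.842
v -4.801 3.988 3.632
v -4.425 4.325 2.613
v -4.837 3.715 3.403
v -4.324 4.03 2.438
v -4.736 3.42 3.229
v -4.103 3.763 2.347
v -4.515 3.154 3.138
v -3.802 3.571 2.357
v -4.214 2.962 3.147
v -3.471 3.487 2.464
v -3.883 2.878 3.255
v -3.169 3.525 2.651
v -3.581 2.916 3.442
v -2.947 3.679 2.885
v -3.359 3.07 3.676
v -0.701 -2.213 0.335
v -2.032 -3.028 0.805
v -1.111 -1.209 0.916
v -2.442 -2.025 1.386
v -0.078 -2.595 1.434
v -1.409 -3.411 1.904
v -0.488 -1.592 2.015
v -1.819 -2.407 2.485
f 1 12 6
f 1 6 2
f 1 2 8
f 1 8 11
f 1 11 12
f 2 6 10
f 6 12 5
f 12 11 3
f 11 8 7
f 8 2 9
f 4 10 5
f 4 5 3
f 4 3 7
f 4 7 9
f 4 9 10
f 5 10 6
f 3 5 12
f 7 3 11
f 9 7 8
f 10 9 2
f 14 13 17
f 14 17 15
f 15 17 18
f 15 18 16
f 17 13 19
f 17 19 18
f 18 19 20
f 18 20 16
f 19 13 21
f 19 21 20
f 20 21 22
f 20 22 16
f 21 13 23
f 21 23 22
f 22 23 24
f 22 24 16
f 23 13 25
f 23 25 24
f 24 25 26
f 24 26 16
f 25 13 27
f 25 27 26
f 26 27 28
f 26 28 16
f 27 13 29
f 27 29 28
f 28 29 30
f 28 30 16
f 29 13 31
f 29 31 30
f 30 31 32
f 30 32 16
f 31 13 33
f 31 33 32
f 32 33 34
f 32 34 16
f 33 13 35
f 33 35 34
f 34 35 36
f 34 36 16
f 35 13 37
f 35 37 36
f 36 37 38
f 36 38 16
f 37 13 39
f 37 39 38
f 38 39 40
f 38 40 16
f 39 13 41
f 39 41 40
f 40 41 42
f 40 42 16
f 41 13 43
f 41 43 42
f 42 43 44
f 42 44 16
f 43 13 14
f 43 14 44
f 44 14 15
f 44 15 16
f 46 48 45
f 49 46 45
f 45 48 47
f 47 49 45
f 46 52 48
f 50 46 49
f 50 52 46
f 48 52 47
f 51 49 47
f 47 52 51
f 51 50 49
f 52 50 51



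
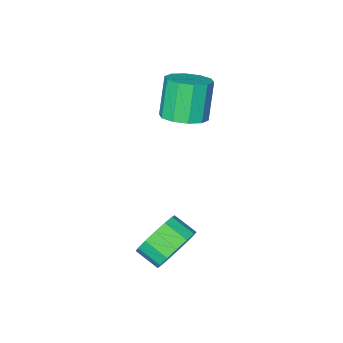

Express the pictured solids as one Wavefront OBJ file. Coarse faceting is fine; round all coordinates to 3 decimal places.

v -1.784 -0.215 0.963
v -1.103 -0.945 1.012
v -1.715 -1.396 2.786
v -2.396 -0.665 2.737
v -0.845 -0.429 1.232
v -1.457 -0.88 3.006
v -0.946 0.169 1.35
v -1.558 -0.282 3.124
v -1.366 0.621 1.32
v -1.978 0.17 3.094
v -1.947 0.754 1.153
v -2.558 0.303 2.927
v -2.465 0.516 0.914
v -3.077 0.065 2.688
v -2.723 -0 0.694
v -3.335 -0.451 2.468
v -2.622 -0.598 0.576
v -3.234 -1.049 2.35
v -2.202 -1.05 0.606
v -2.814 -1.501 2.38
v -1.622 -1.183 0.773
v -2.233 -1.634 2.547
v 1.833 4.141 -2.303
v 2.289 4.742 -1.516
v 2.623 3.799 -0.99
v 2.167 3.199 -1.777
v 1.76 4.651 -1.342
v 2.094 3.708 -0.816
v 1.25 4.424 -1.426
v 1.584 3.481 -0.9
v 0.897 4.121 -1.745
v 1.231 3.178 -1.219
v 0.794 3.824 -2.213
v 1.128 2.881 -1.688
v 0.97 3.612 -2.706
v 1.304 2.669 -2.18
v 1.377 3.541 -3.09
v 1.711 2.598 -2.564
v 1.906 3.632 -3.264
v 2.24 2.689 -2.738
v 2.416 3.859 -3.18
v 2.75 2.916 -2.654
v 2.769 4.162 -2.861
v 3.103 3.219 -2.335
v 2.872 4.459 -2.392
v 3.206 3.516 -1.867
v 2.696 4.671 -1.9
v 3.03 3.728 -1.374
f 2 1 5
f 2 5 3
f 3 5 6
f 3 6 4
f 5 1 7
f 5 7 6
f 6 7 8
f 6 8 4
f 7 1 9
f 7 9 8
f 8 9 10
f 8 10 4
f 9 1 11
f 9 11 10
f 10 11 12
f 10 12 4
f 11 1 13
f 11 13 12
f 12 13 14
f 12 14 4
f 13 1 15
f 13 15 14
f 14 15 16
f 14 16 4
f 15 1 17
f 15 17 16
f 16 17 18
f 16 18 4
f 17 1 19
f 17 19 18
f 18 19 20
f 18 20 4
f 19 1 21
f 19 21 20
f 20 21 22
f 20 22 4
f 21 1 2
f 21 2 22
f 22 2 3
f 22 3 4
f 24 23 27
f 24 27 25
f 25 27 28
f 25 28 26
f 27 23 29
f 27 29 28
f 28 29 30
f 28 30 26
f 29 23 31
f 29 31 30
f 30 31 32
f 30 32 26
f 31 23 33
f 31 33 32
f 32 33 34
f 32 34 26
f 33 23 35
f 33 35 34
f 34 35 36
f 34 36 26
f 35 23 37
f 35 37 36
f 36 37 38
f 36 38 26
f 37 23 39
f 37 39 38
f 38 39 40
f 38 40 26
f 39 23 41
f 39 41 40
f 40 41 42
f 40 42 26
f 41 23 43
f 41 43 42
f 42 43 44
f 42 44 26
f 43 23 45
f 43 45 44
f 44 45 46
f 44 46 26
f 45 23 47
f 45 47 46
f 46 47 48
f 46 48 26
f 47 23 24
f 47 24 48
f 48 24 25
f 48 25 26



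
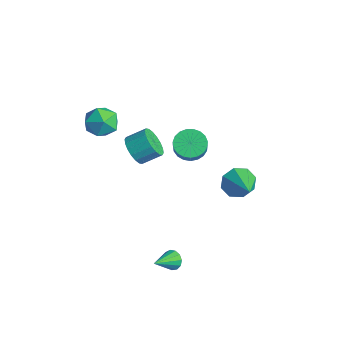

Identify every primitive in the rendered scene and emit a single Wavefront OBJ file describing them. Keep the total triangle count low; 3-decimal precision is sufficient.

v -3.495 3.331 -2.265
v -2.73 3.702 -2.618
v -2.201 3.4 -1.787
v -2.965 3.029 -1.435
v -2.876 3.994 -2.418
v -2.347 3.692 -1.588
v -3.129 4.172 -2.193
v -2.599 3.87 -1.362
v -3.445 4.204 -1.979
v -2.915 3.902 -1.149
v -3.769 4.085 -1.816
v -3.24 3.783 -0.985
v -4.047 3.836 -1.73
v -3.517 3.534 -0.899
v -4.228 3.499 -1.736
v -3.699 3.197 -0.906
v -4.283 3.134 -1.834
v -3.754 2.832 -1.004
v -4.202 2.802 -2.007
v -3.672 2.5 -1.176
v -3.998 2.562 -2.224
v -3.469 2.26 -1.394
v -3.707 2.455 -2.448
v -3.178 2.153 -1.618
v -3.38 2.499 -2.641
v -2.85 2.197 -1.811
v -3.072 2.687 -2.769
v -2.543 2.385 -1.938
v -2.837 2.987 -2.809
v -2.308 2.685 -1.979
v -2.717 3.346 -2.756
v -2.187 3.044 -1.925
v -3.175 -2.137 2.43
v -2.471 -1.448 2.694
v -2.449 -3.252 3.406
v -1.745 -2.563 3.67
v -2.71 -2.452 3.982
v -3.159 -1.763 3.378
v -1.761 -2.937 2.722
v -2.21 -2.248 2.118
v -1.598 -1.942 2.874
v -2.184 -1.642 3.653
v -2.736 -3.058 2.447
v -3.322 -2.758 3.226
v 1.229 3.47 -1.517
v 1.643 4.164 -2.036
v 2.971 3.07 -0.663
v 1.385 4.409 -1.393
v 1.035 4.105 -0.823
v 0.8 3.428 -0.659
v 0.816 2.776 -0.998
v 1.074 2.531 -1.64
v 1.423 2.836 -2.21
v 1.659 3.512 -2.374
v -1.117 -1.235 1.326
v -0.737 -0.914 0.588
v -0.343 0.017 1.197
v -0.723 -0.305 1.934
v -1.099 -0.754 0.577
v -0.705 0.177 1.186
v -1.465 -0.689 0.715
v -1.071 0.242 1.324
v -1.761 -0.732 0.974
v -1.367 0.198 1.583
v -1.931 -0.876 1.302
v -1.537 0.055 1.911
v -1.939 -1.09 1.635
v -1.545 -0.159 2.244
v -1.784 -1.333 1.907
v -1.39 -0.402 2.515
v -1.497 -1.557 2.063
v -1.103 -0.626 2.672
v -1.135 -1.717 2.074
v -0.741 -0.786 2.683
v -0.769 -1.782 1.936
v -0.375 -0.851 2.545
v -0.473 -1.738 1.677
v -0.079 -0.808 2.286
v -0.303 -1.595 1.349
v 0.091 -0.664 1.958
v -0.295 -1.381 1.016
v 0.099 -0.45 1.625
v -0.45 -1.138 0.745
v -0.056 -0.207 1.353
v 3.566 -1.648 -3.422
v 3.76 -1.338 -2.959
v 3.934 -2.872 -2.758
v 3.439 -1.403 -2.901
v 3.159 -1.546 -3.008
v 3.008 -1.721 -3.247
v 3.034 -1.873 -3.541
v 3.229 -1.954 -3.798
v 3.532 -1.937 -3.935
v 3.845 -1.829 -3.91
v 4.07 -1.664 -3.729
v 4.135 -1.493 -3.451
v 4.019 -1.372 -3.164
f 2 1 5
f 2 5 3
f 3 5 6
f 3 6 4
f 5 1 7
f 5 7 6
f 6 7 8
f 6 8 4
f 7 1 9
f 7 9 8
f 8 9 10
f 8 10 4
f 9 1 11
f 9 11 10
f 10 11 12
f 10 12 4
f 11 1 13
f 11 13 12
f 12 13 14
f 12 14 4
f 13 1 15
f 13 15 14
f 14 15 16
f 14 16 4
f 15 1 17
f 15 17 16
f 16 17 18
f 16 18 4
f 17 1 19
f 17 19 18
f 18 19 20
f 18 20 4
f 19 1 21
f 19 21 20
f 20 21 22
f 20 22 4
f 21 1 23
f 21 23 22
f 22 23 24
f 22 24 4
f 23 1 25
f 23 25 24
f 24 25 26
f 24 26 4
f 25 1 27
f 25 27 26
f 26 27 28
f 26 28 4
f 27 1 29
f 27 29 28
f 28 29 30
f 28 30 4
f 29 1 31
f 29 31 30
f 30 31 32
f 30 32 4
f 31 1 2
f 31 2 32
f 32 2 3
f 32 3 4
f 33 44 38
f 33 38 34
f 33 34 40
f 33 40 43
f 33 43 44
f 34 38 42
f 38 44 37
f 44 43 35
f 43 40 39
f 40 34 41
f 36 42 37
f 36 37 35
f 36 35 39
f 36 39 41
f 36 41 42
f 37 42 38
f 35 37 44
f 39 35 43
f 41 39 40
f 42 41 34
f 46 45 48
f 46 48 47
f 48 45 49
f 48 49 47
f 49 45 50
f 49 50 47
f 50 45 51
f 50 51 47
f 51 45 52
f 51 52 47
f 52 45 53
f 52 53 47
f 53 45 54
f 53 54 47
f 54 45 46
f 54 46 47
f 56 55 59
f 56 59 57
f 57 59 60
f 57 60 58
f 59 55 61
f 59 61 60
f 60 61 62
f 60 62 58
f 61 55 63
f 61 63 62
f 62 63 64
f 62 64 58
f 63 55 65
f 63 65 64
f 64 65 66
f 64 66 58
f 65 55 67
f 65 67 66
f 66 67 68
f 66 68 58
f 67 55 69
f 67 69 68
f 68 69 70
f 68 70 58
f 69 55 71
f 69 71 70
f 70 71 72
f 70 72 58
f 71 55 73
f 71 73 72
f 72 73 74
f 72 74 58
f 73 55 75
f 73 75 74
f 74 75 76
f 74 76 58
f 75 55 77
f 75 77 76
f 76 77 78
f 76 78 58
f 77 55 79
f 77 79 78
f 78 79 80
f 78 80 58
f 79 55 81
f 79 81 80
f 80 81 82
f 80 82 58
f 81 55 83
f 81 83 82
f 82 83 84
f 82 84 58
f 83 55 56
f 83 56 84
f 84 56 57
f 84 57 58
f 86 85 88
f 86 88 87
f 88 85 89
f 88 89 87
f 89 85 90
f 89 90 87
f 90 85 91
f 90 91 87
f 91 85 92
f 91 92 87
f 92 85 93
f 92 93 87
f 93 85 94
f 93 94 87
f 94 85 95
f 94 95 87
f 95 85 96
f 95 96 87
f 96 85 97
f 96 97 87
f 97 85 86
f 97 86 87



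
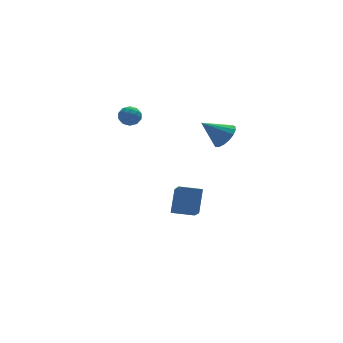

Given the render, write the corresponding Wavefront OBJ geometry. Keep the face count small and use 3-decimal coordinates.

v 4.231 -1.353 1.553
v 4.636 -1.749 2.133
v 3.109 -1.047 2.547
v 4.763 -1.384 2.164
v 4.768 -1.012 2.055
v 4.65 -0.718 1.831
v 4.436 -0.569 1.544
v 4.176 -0.601 1.259
v 3.928 -0.804 1.041
v 3.749 -1.133 0.941
v 3.681 -1.513 0.981
v 3.739 -1.856 1.152
v 3.91 -2.084 1.415
v 4.155 -2.144 1.71
v 4.417 -2.023 1.969
v 1.802 -0.823 -3.565
v 2.29 -0.058 -2.358
v 2.168 0.767 -4.72
v 2.655 1.533 -3.513
v 2.945 -1.233 -3.767
v 3.432 -0.467 -2.56
v 3.31 0.358 -4.922
v 3.798 1.123 -3.715
v 0.24 1.005 2.604
v 0.555 0.48 2.755
v -0.635 0.56 2.885
v -0.32 0.035 3.036
v -0.246 0.558 3.382
v 0.294 0.832 3.208
v -0.374 0.208 2.432
v 0.166 0.482 2.258
v 0.176 -0.013 2.649
v 0.255 0.203 3.236
v -0.335 0.837 2.404
v -0.256 1.053 2.991
v 0.474 0.781 2.655
v -0.554 0.259 2.985
v -0.511 0.566 3.189
v -0.326 0.257 3.278
v 0.321 0.989 2.921
v 0.506 0.68 3.01
v 0.035 0.726 3.379
v -0.586 0.36 2.63
v -0.401 0.051 2.719
v 0.246 0.783 2.362
v 0.431 0.474 2.451
v -0.115 0.314 2.261
v 0.437 0.183 2.681
v -0.078 -0.078 2.846
v -0.11 0.023 2.491
v 0.208 0.184 2.389
v 0.483 0.31 3.026
v -0.031 0.049 3.192
v 0.012 0.356 3.395
v 0.33 0.518 3.293
v 0.26 0.021 2.964
v -0.049 0.991 2.448
v -0.563 0.73 2.614
v -0.41 0.522 2.347
v -0.092 0.684 2.245
v -0.002 1.118 2.794
v -0.517 0.857 2.959
v -0.288 0.856 3.251
v 0.03 1.017 3.149
v -0.34 1.019 2.676
f 2 1 4
f 2 4 3
f 4 1 5
f 4 5 3
f 5 1 6
f 5 6 3
f 6 1 7
f 6 7 3
f 7 1 8
f 7 8 3
f 8 1 9
f 8 9 3
f 9 1 10
f 9 10 3
f 10 1 11
f 10 11 3
f 11 1 12
f 11 12 3
f 12 1 13
f 12 13 3
f 13 1 14
f 13 14 3
f 14 1 15
f 14 15 3
f 15 1 2
f 15 2 3
f 17 19 16
f 20 17 16
f 16 19 18
f 18 20 16
f 17 23 19
f 21 17 20
f 21 23 17
f 19 23 18
f 22 20 18
f 18 23 22
f 22 21 20
f 23 21 22
f 24 61 40
f 61 35 64
f 40 64 29
f 61 64 40
f 24 40 36
f 40 29 41
f 36 41 25
f 40 41 36
f 24 36 45
f 36 25 46
f 45 46 31
f 36 46 45
f 24 45 57
f 45 31 60
f 57 60 34
f 45 60 57
f 24 57 61
f 57 34 65
f 61 65 35
f 57 65 61
f 25 41 52
f 41 29 55
f 52 55 33
f 41 55 52
f 29 64 42
f 64 35 63
f 42 63 28
f 64 63 42
f 35 65 62
f 65 34 58
f 62 58 26
f 65 58 62
f 34 60 59
f 60 31 47
f 59 47 30
f 60 47 59
f 31 46 51
f 46 25 48
f 51 48 32
f 46 48 51
f 27 53 39
f 53 33 54
f 39 54 28
f 53 54 39
f 27 39 37
f 39 28 38
f 37 38 26
f 39 38 37
f 27 37 44
f 37 26 43
f 44 43 30
f 37 43 44
f 27 44 49
f 44 30 50
f 49 50 32
f 44 50 49
f 27 49 53
f 49 32 56
f 53 56 33
f 49 56 53
f 28 54 42
f 54 33 55
f 42 55 29
f 54 55 42
f 26 38 62
f 38 28 63
f 62 63 35
f 38 63 62
f 30 43 59
f 43 26 58
f 59 58 34
f 43 58 59
f 32 50 51
f 50 30 47
f 51 47 31
f 50 47 51
f 33 56 52
f 56 32 48
f 52 48 25
f 56 48 52



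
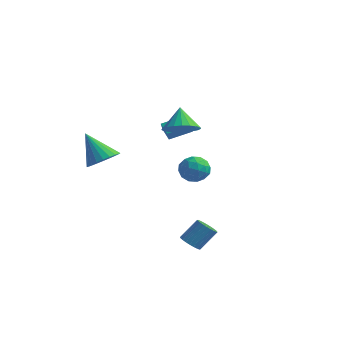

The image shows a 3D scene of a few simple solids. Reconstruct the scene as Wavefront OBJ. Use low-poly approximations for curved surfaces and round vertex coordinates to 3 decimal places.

v -3.062 -3.704 0.507
v -2.298 -3.271 1.082
v -4.338 -3.796 2.273
v -2.5 -2.938 0.953
v -2.787 -2.722 0.757
v -3.117 -2.656 0.522
v -3.438 -2.749 0.285
v -3.702 -2.988 0.082
v -3.868 -3.336 -0.056
v -3.912 -3.739 -0.108
v -3.827 -4.138 -0.067
v -3.625 -4.471 0.061
v -3.338 -4.686 0.258
v -3.008 -4.753 0.492
v -2.687 -4.66 0.729
v -2.423 -4.421 0.932
v -2.256 -4.073 1.07
v -2.212 -3.669 1.123
v 1.662 -0.984 -0.39
v 2.177 -0.758 0.385
v 1.123 -2.242 0.335
v 1.638 -2.016 1.11
v 0.889 -1.475 0.858
v 1.222 -0.698 0.41
v 2.078 -2.302 0.31
v 2.411 -1.525 -0.138
v 2.434 -1.572 0.817
v 1.699 -1.062 1.156
v 1.601 -1.938 -0.436
v 0.866 -1.428 -0.097
v 1.967 -0.761 -0.066
v 1.333 -2.239 0.786
v 0.893 -1.922 0.638
v 1.196 -1.789 1.094
v 1.406 -0.726 -0.051
v 1.708 -0.593 0.404
v 0.951 -1.014 0.683
v 1.592 -2.407 0.316
v 1.894 -2.274 0.771
v 2.104 -1.211 -0.374
v 2.407 -1.078 0.082
v 2.349 -1.986 0.037
v 2.42 -1.107 0.643
v 2.103 -1.846 1.069
v 2.362 -2.014 0.599
v 2.558 -1.557 0.336
v 1.988 -0.807 0.842
v 1.672 -1.545 1.269
v 1.231 -1.228 1.121
v 1.427 -0.771 0.857
v 2.139 -1.285 1.096
v 1.628 -1.455 -0.549
v 1.312 -2.193 -0.122
v 1.873 -2.229 -0.137
v 2.069 -1.772 -0.401
v 1.197 -1.154 -0.349
v 0.88 -1.893 0.077
v 0.742 -1.443 0.384
v 0.938 -0.986 0.121
v 1.161 -1.715 -0.376
v 2.83 -3.288 -4.373
v 3.456 -3.262 -4.661
v 3.956 -2.405 -3.496
v 3.33 -2.432 -3.207
v 3.339 -3.045 -4.77
v 3.839 -2.189 -3.605
v 3.145 -2.866 -4.818
v 3.645 -2.009 -3.653
v 2.902 -2.75 -4.799
v 3.402 -1.894 -3.634
v 2.649 -2.717 -4.714
v 3.149 -1.861 -3.549
v 2.423 -2.771 -4.578
v 2.923 -1.914 -3.413
v 2.259 -2.903 -4.41
v 2.759 -2.047 -3.245
v 2.182 -3.094 -4.237
v 2.682 -2.238 -3.072
v 2.204 -3.315 -4.084
v 2.704 -2.458 -2.919
v 2.321 -3.531 -3.975
v 2.821 -2.675 -2.81
v 2.515 -3.711 -3.927
v 3.015 -2.854 -2.762
v 2.758 -3.826 -3.946
v 3.258 -2.97 -2.781
v 3.011 -3.859 -4.031
v 3.511 -3.003 -2.866
v 3.237 -3.806 -4.167
v 3.737 -2.949 -3.002
v 3.401 -3.673 -4.335
v 3.901 -2.817 -3.17
v 3.478 -3.482 -4.508
v 3.978 -2.626 -3.343
v -2.763 1.553 0.628
v -2.488 1.058 1.289
v -3.484 1.852 1.152
v -3.209 1.357 1.812
v -1.931 2.683 1.128
v -1.656 2.188 1.788
v -2.652 2.982 1.651
v -2.377 2.487 2.312
v 0.757 -1.562 3.209
v 1.37 -2.246 3.798
v 0.163 -0.958 4.531
v 1.643 -1.886 3.756
v 1.763 -1.471 3.62
v 1.709 -1.071 3.413
v 1.49 -0.757 3.171
v 1.145 -0.581 2.935
v 0.733 -0.575 2.747
v 0.325 -0.74 2.639
v -0.009 -1.047 2.629
v -0.209 -1.443 2.72
v -0.243 -1.86 2.895
v -0.104 -2.225 3.125
v 0.184 -2.476 3.369
v 0.571 -2.568 3.586
v 0.991 -2.487 3.737
f 2 1 4
f 2 4 3
f 4 1 5
f 4 5 3
f 5 1 6
f 5 6 3
f 6 1 7
f 6 7 3
f 7 1 8
f 7 8 3
f 8 1 9
f 8 9 3
f 9 1 10
f 9 10 3
f 10 1 11
f 10 11 3
f 11 1 12
f 11 12 3
f 12 1 13
f 12 13 3
f 13 1 14
f 13 14 3
f 14 1 15
f 14 15 3
f 15 1 16
f 15 16 3
f 16 1 17
f 16 17 3
f 17 1 18
f 17 18 3
f 18 1 2
f 18 2 3
f 19 56 35
f 56 30 59
f 35 59 24
f 56 59 35
f 19 35 31
f 35 24 36
f 31 36 20
f 35 36 31
f 19 31 40
f 31 20 41
f 40 41 26
f 31 41 40
f 19 40 52
f 40 26 55
f 52 55 29
f 40 55 52
f 19 52 56
f 52 29 60
f 56 60 30
f 52 60 56
f 20 36 47
f 36 24 50
f 47 50 28
f 36 50 47
f 24 59 37
f 59 30 58
f 37 58 23
f 59 58 37
f 30 60 57
f 60 29 53
f 57 53 21
f 60 53 57
f 29 55 54
f 55 26 42
f 54 42 25
f 55 42 54
f 26 41 46
f 41 20 43
f 46 43 27
f 41 43 46
f 22 48 34
f 48 28 49
f 34 49 23
f 48 49 34
f 22 34 32
f 34 23 33
f 32 33 21
f 34 33 32
f 22 32 39
f 32 21 38
f 39 38 25
f 32 38 39
f 22 39 44
f 39 25 45
f 44 45 27
f 39 45 44
f 22 44 48
f 44 27 51
f 48 51 28
f 44 51 48
f 23 49 37
f 49 28 50
f 37 50 24
f 49 50 37
f 21 33 57
f 33 23 58
f 57 58 30
f 33 58 57
f 25 38 54
f 38 21 53
f 54 53 29
f 38 53 54
f 27 45 46
f 45 25 42
f 46 42 26
f 45 42 46
f 28 51 47
f 51 27 43
f 47 43 20
f 51 43 47
f 62 61 65
f 62 65 63
f 63 65 66
f 63 66 64
f 65 61 67
f 65 67 66
f 66 67 68
f 66 68 64
f 67 61 69
f 67 69 68
f 68 69 70
f 68 70 64
f 69 61 71
f 69 71 70
f 70 71 72
f 70 72 64
f 71 61 73
f 71 73 72
f 72 73 74
f 72 74 64
f 73 61 75
f 73 75 74
f 74 75 76
f 74 76 64
f 75 61 77
f 75 77 76
f 76 77 78
f 76 78 64
f 77 61 79
f 77 79 78
f 78 79 80
f 78 80 64
f 79 61 81
f 79 81 80
f 80 81 82
f 80 82 64
f 81 61 83
f 81 83 82
f 82 83 84
f 82 84 64
f 83 61 85
f 83 85 84
f 84 85 86
f 84 86 64
f 85 61 87
f 85 87 86
f 86 87 88
f 86 88 64
f 87 61 89
f 87 89 88
f 88 89 90
f 88 90 64
f 89 61 91
f 89 91 90
f 90 91 92
f 90 92 64
f 91 61 93
f 91 93 92
f 92 93 94
f 92 94 64
f 93 61 62
f 93 62 94
f 94 62 63
f 94 63 64
f 96 98 95
f 99 96 95
f 95 98 97
f 97 99 95
f 96 102 98
f 100 96 99
f 100 102 96
f 98 102 97
f 101 99 97
f 97 102 101
f 101 100 99
f 102 100 101
f 104 103 106
f 104 106 105
f 106 103 107
f 106 107 105
f 107 103 108
f 107 108 105
f 108 103 109
f 108 109 105
f 109 103 110
f 109 110 105
f 110 103 111
f 110 111 105
f 111 103 112
f 111 112 105
f 112 103 113
f 112 113 105
f 113 103 114
f 113 114 105
f 114 103 115
f 114 115 105
f 115 103 116
f 115 116 105
f 116 103 117
f 116 117 105
f 117 103 118
f 117 118 105
f 118 103 119
f 118 119 105
f 119 103 104
f 119 104 105



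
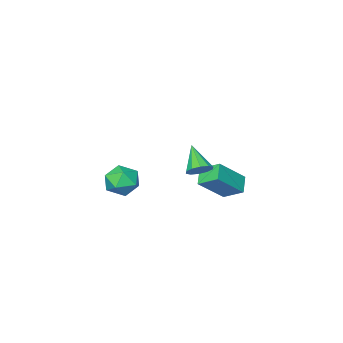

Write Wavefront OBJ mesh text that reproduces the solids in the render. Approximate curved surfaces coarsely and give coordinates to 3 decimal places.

v -2.217 2.111 -1.261
v -2.673 3.159 -0.6
v -3.73 2.315 -2.628
v -4.186 3.363 -1.967
v -1.574 2.777 -1.873
v -2.03 3.825 -1.212
v -3.087 2.981 -3.24
v -3.543 4.029 -2.579
v -1.133 -1.956 -3.893
v -0.773 -2.426 -4.825
v -1.147 -3.554 -3.095
v -0.787 -4.024 -4.027
v -0.12 -3.36 -3.45
v -0.111 -2.372 -3.944
v -1.809 -3.608 -3.976
v -1.8 -2.62 -4.47
v -1.191 -3.446 -4.877
v -0.147 -3.293 -4.552
v -1.773 -2.687 -3.368
v -0.729 -2.534 -3.043
v -0.64 4.129 0.011
v -0.364 4.545 0.53
v -1.04 2.951 1.169
v -0.794 4.648 0.486
v -1.166 4.553 0.26
v -1.336 4.296 -0.06
v -1.241 3.975 -0.354
v -0.916 3.714 -0.508
v -0.485 3.611 -0.463
v -0.113 3.706 -0.238
v 0.057 3.963 0.083
v -0.038 4.283 0.376
f 2 4 1
f 5 2 1
f 1 4 3
f 3 5 1
f 2 8 4
f 6 2 5
f 6 8 2
f 4 8 3
f 7 5 3
f 3 8 7
f 7 6 5
f 8 6 7
f 9 20 14
f 9 14 10
f 9 10 16
f 9 16 19
f 9 19 20
f 10 14 18
f 14 20 13
f 20 19 11
f 19 16 15
f 16 10 17
f 12 18 13
f 12 13 11
f 12 11 15
f 12 15 17
f 12 17 18
f 13 18 14
f 11 13 20
f 15 11 19
f 17 15 16
f 18 17 10
f 22 21 24
f 22 24 23
f 24 21 25
f 24 25 23
f 25 21 26
f 25 26 23
f 26 21 27
f 26 27 23
f 27 21 28
f 27 28 23
f 28 21 29
f 28 29 23
f 29 21 30
f 29 30 23
f 30 21 31
f 30 31 23
f 31 21 32
f 31 32 23
f 32 21 22
f 32 22 23



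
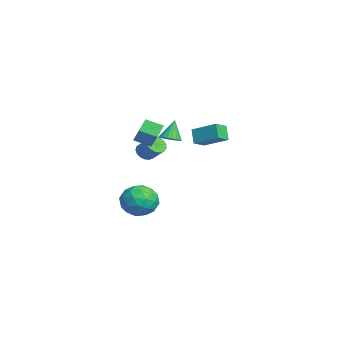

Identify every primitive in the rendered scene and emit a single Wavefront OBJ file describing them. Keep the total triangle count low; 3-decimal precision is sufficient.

v 1.471 -2.525 3.074
v 1.217 -3.484 3.501
v 3.201 -2.416 4.345
v 2.948 -3.374 4.773
v 1.972 -2.946 2.427
v 1.719 -3.904 2.855
v 3.703 -2.836 3.699
v 3.449 -3.795 4.126
v -0.722 -0.313 2.697
v 0.215 0.928 3.383
v -1.329 0.362 2.302
v -0.392 1.604 2.988
v -0.128 -0.284 1.832
v 0.809 0.958 2.518
v -0.735 0.392 1.437
v 0.202 1.633 2.123
v -3.045 -2.655 0.298
v -2.653 -2.48 -0.204
v -1.843 -1.93 0.621
v -2.235 -2.105 1.122
v -2.851 -2.235 -0.173
v -2.041 -1.685 0.652
v -3.093 -2.087 -0.034
v -2.283 -1.537 0.79
v -3.324 -2.068 0.18
v -2.514 -1.518 1.005
v -3.491 -2.185 0.422
v -2.681 -1.635 1.247
v -3.556 -2.409 0.635
v -2.746 -1.859 1.46
v -3.504 -2.689 0.771
v -2.694 -2.139 1.596
v -3.347 -2.962 0.798
v -2.537 -2.412 1.623
v -3.12 -3.164 0.711
v -2.31 -2.614 1.536
v -2.877 -3.25 0.529
v -2.067 -2.7 1.354
v -2.672 -3.199 0.294
v -1.862 -2.649 1.119
v -2.552 -3.024 0.06
v -1.742 -2.474 0.885
v -2.545 -2.764 -0.12
v -1.736 -2.214 0.705
v -2.984 -1.24 1.268
v -2.38 -0.939 1.412
v -3.476 -0.88 2.572
v -2.529 -0.722 1.296
v -2.756 -0.595 1.176
v -3.023 -0.58 1.071
v -3.283 -0.679 1
v -3.491 -0.874 0.976
v -3.612 -1.133 1.002
v -3.624 -1.411 1.074
v -3.525 -1.659 1.179
v -3.333 -1.834 1.3
v -3.081 -1.907 1.415
v -2.812 -1.865 1.505
v -2.572 -1.714 1.554
v -2.404 -1.482 1.553
v -2.336 -1.207 1.503
v -3.107 -1.938 -3.352
v -2.057 -2.235 -3.941
v -3.483 -3.885 -3.039
v -2.433 -4.182 -3.628
v -2.386 -3.619 -2.524
v -2.154 -2.415 -2.717
v -3.386 -3.705 -4.263
v -3.154 -2.501 -4.456
v -2.229 -3.327 -4.504
v -1.611 -3.274 -3.43
v -3.929 -2.846 -3.55
v -3.311 -2.793 -2.476
v -2.549 -1.916 -3.674
v -2.991 -4.204 -3.306
v -2.964 -3.873 -2.657
v -2.346 -4.048 -3.003
v -2.606 -2.021 -2.955
v -1.989 -2.196 -3.301
v -2.182 -3.009 -2.468
v -3.551 -3.924 -3.679
v -2.934 -4.099 -4.025
v -3.194 -2.072 -3.977
v -2.576 -2.247 -4.323
v -3.358 -3.111 -4.512
v -2.033 -2.732 -4.351
v -2.254 -3.877 -4.167
v -2.814 -3.596 -4.54
v -2.678 -2.889 -4.654
v -1.67 -2.701 -3.72
v -1.891 -3.845 -3.536
v -1.863 -3.514 -2.887
v -1.727 -2.807 -3
v -1.771 -3.343 -4.051
v -3.649 -2.275 -3.444
v -3.87 -3.419 -3.26
v -3.813 -3.313 -3.98
v -3.677 -2.606 -4.093
v -3.286 -2.243 -2.813
v -3.507 -3.388 -2.629
v -2.862 -3.231 -2.326
v -2.726 -2.524 -2.44
v -3.769 -2.777 -2.929
f 2 4 1
f 5 2 1
f 1 4 3
f 3 5 1
f 2 8 4
f 6 2 5
f 6 8 2
f 4 8 3
f 7 5 3
f 3 8 7
f 7 6 5
f 8 6 7
f 10 12 9
f 13 10 9
f 9 12 11
f 11 13 9
f 10 16 12
f 14 10 13
f 14 16 10
f 12 16 11
f 15 13 11
f 11 16 15
f 15 14 13
f 16 14 15
f 18 17 21
f 18 21 19
f 19 21 22
f 19 22 20
f 21 17 23
f 21 23 22
f 22 23 24
f 22 24 20
f 23 17 25
f 23 25 24
f 24 25 26
f 24 26 20
f 25 17 27
f 25 27 26
f 26 27 28
f 26 28 20
f 27 17 29
f 27 29 28
f 28 29 30
f 28 30 20
f 29 17 31
f 29 31 30
f 30 31 32
f 30 32 20
f 31 17 33
f 31 33 32
f 32 33 34
f 32 34 20
f 33 17 35
f 33 35 34
f 34 35 36
f 34 36 20
f 35 17 37
f 35 37 36
f 36 37 38
f 36 38 20
f 37 17 39
f 37 39 38
f 38 39 40
f 38 40 20
f 39 17 41
f 39 41 40
f 40 41 42
f 40 42 20
f 41 17 43
f 41 43 42
f 42 43 44
f 42 44 20
f 43 17 18
f 43 18 44
f 44 18 19
f 44 19 20
f 46 45 48
f 46 48 47
f 48 45 49
f 48 49 47
f 49 45 50
f 49 50 47
f 50 45 51
f 50 51 47
f 51 45 52
f 51 52 47
f 52 45 53
f 52 53 47
f 53 45 54
f 53 54 47
f 54 45 55
f 54 55 47
f 55 45 56
f 55 56 47
f 56 45 57
f 56 57 47
f 57 45 58
f 57 58 47
f 58 45 59
f 58 59 47
f 59 45 60
f 59 60 47
f 60 45 61
f 60 61 47
f 61 45 46
f 61 46 47
f 62 99 78
f 99 73 102
f 78 102 67
f 99 102 78
f 62 78 74
f 78 67 79
f 74 79 63
f 78 79 74
f 62 74 83
f 74 63 84
f 83 84 69
f 74 84 83
f 62 83 95
f 83 69 98
f 95 98 72
f 83 98 95
f 62 95 99
f 95 72 103
f 99 103 73
f 95 103 99
f 63 79 90
f 79 67 93
f 90 93 71
f 79 93 90
f 67 102 80
f 102 73 101
f 80 101 66
f 102 101 80
f 73 103 100
f 103 72 96
f 100 96 64
f 103 96 100
f 72 98 97
f 98 69 85
f 97 85 68
f 98 85 97
f 69 84 89
f 84 63 86
f 89 86 70
f 84 86 89
f 65 91 77
f 91 71 92
f 77 92 66
f 91 92 77
f 65 77 75
f 77 66 76
f 75 76 64
f 77 76 75
f 65 75 82
f 75 64 81
f 82 81 68
f 75 81 82
f 65 82 87
f 82 68 88
f 87 88 70
f 82 88 87
f 65 87 91
f 87 70 94
f 91 94 71
f 87 94 91
f 66 92 80
f 92 71 93
f 80 93 67
f 92 93 80
f 64 76 100
f 76 66 101
f 100 101 73
f 76 101 100
f 68 81 97
f 81 64 96
f 97 96 72
f 81 96 97
f 70 88 89
f 88 68 85
f 89 85 69
f 88 85 89
f 71 94 90
f 94 70 86
f 90 86 63
f 94 86 90



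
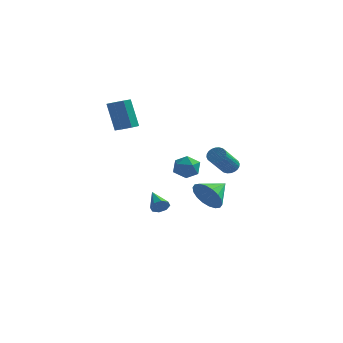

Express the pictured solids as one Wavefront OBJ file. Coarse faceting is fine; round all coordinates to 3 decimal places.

v 2.972 -4.141 -0.454
v 3.435 -4.708 0.299
v 3.568 -2.899 0.114
v 3.755 -4.706 -0.041
v 3.92 -4.592 -0.463
v 3.897 -4.389 -0.883
v 3.691 -4.137 -1.219
v 3.343 -3.885 -1.402
v 2.921 -3.685 -1.398
v 2.509 -3.574 -1.207
v 2.189 -3.576 -0.867
v 2.024 -3.69 -0.445
v 2.046 -3.893 -0.024
v 2.252 -4.145 0.311
v 2.601 -4.396 0.494
v 3.023 -4.597 0.49
v 3.77 -2.791 1.428
v 4.186 -2.583 1.757
v 3.946 -4.101 3.021
v 3.53 -4.309 2.692
v 4.008 -2.482 1.844
v 3.767 -4 3.108
v 3.793 -2.429 1.867
v 3.553 -3.947 3.131
v 3.575 -2.43 1.824
v 3.335 -3.948 3.088
v 3.387 -2.487 1.72
v 3.146 -4.005 2.984
v 3.257 -2.59 1.572
v 3.016 -4.108 2.836
v 3.205 -2.723 1.402
v 2.964 -4.241 2.666
v 3.239 -2.867 1.236
v 2.998 -4.385 2.5
v 3.354 -2.999 1.099
v 3.114 -4.517 2.363
v 3.533 -3.1 1.012
v 3.292 -4.618 2.276
v 3.747 -3.153 0.989
v 3.507 -4.671 2.253
v 3.965 -3.152 1.032
v 3.725 -4.67 2.296
v 4.154 -3.095 1.136
v 3.913 -4.613 2.4
v 4.284 -2.992 1.284
v 4.043 -4.51 2.548
v 4.336 -2.859 1.454
v 4.095 -4.377 2.718
v 4.302 -2.715 1.62
v 4.061 -4.233 2.884
v -0.598 3.025 -0.533
v 0.206 2.611 -0.537
v -1.186 1.889 -1.243
v -0.382 1.475 -1.247
v -0.832 1.582 -0.47
v -0.469 2.284 -0.031
v -0.511 2.216 -1.749
v -0.148 2.918 -1.31
v 0.259 2.111 -1.288
v 0.061 1.719 -0.498
v -1.041 2.781 -1.282
v -1.239 2.389 -0.492
v -3.033 -0.609 2.792
v -2.536 -1.112 3.043
v -3.15 -0.794 4.898
v -3.647 -0.291 4.648
v -2.32 -0.58 3.024
v -2.934 -0.262 4.879
v -2.522 -0.066 2.869
v -3.136 0.253 4.724
v -3.023 0.131 2.669
v -3.637 0.449 4.524
v -3.53 -0.106 2.542
v -4.144 0.212 4.397
v -3.746 -0.638 2.561
v -4.36 -0.32 4.416
v -3.544 -1.153 2.716
v -4.158 -0.834 4.571
v -3.043 -1.349 2.916
v -3.657 -1.031 4.771
v -1.796 1.389 -3.901
v -1.355 1.513 -3.498
v -2.704 2.471 -3.239
v -1.324 1.774 -3.884
v -1.57 1.81 -4.279
v -1.948 1.598 -4.453
v -2.237 1.264 -4.303
v -2.268 1.003 -3.917
v -2.022 0.968 -3.522
v -1.644 1.179 -3.348
f 2 1 4
f 2 4 3
f 4 1 5
f 4 5 3
f 5 1 6
f 5 6 3
f 6 1 7
f 6 7 3
f 7 1 8
f 7 8 3
f 8 1 9
f 8 9 3
f 9 1 10
f 9 10 3
f 10 1 11
f 10 11 3
f 11 1 12
f 11 12 3
f 12 1 13
f 12 13 3
f 13 1 14
f 13 14 3
f 14 1 15
f 14 15 3
f 15 1 16
f 15 16 3
f 16 1 2
f 16 2 3
f 18 17 21
f 18 21 19
f 19 21 22
f 19 22 20
f 21 17 23
f 21 23 22
f 22 23 24
f 22 24 20
f 23 17 25
f 23 25 24
f 24 25 26
f 24 26 20
f 25 17 27
f 25 27 26
f 26 27 28
f 26 28 20
f 27 17 29
f 27 29 28
f 28 29 30
f 28 30 20
f 29 17 31
f 29 31 30
f 30 31 32
f 30 32 20
f 31 17 33
f 31 33 32
f 32 33 34
f 32 34 20
f 33 17 35
f 33 35 34
f 34 35 36
f 34 36 20
f 35 17 37
f 35 37 36
f 36 37 38
f 36 38 20
f 37 17 39
f 37 39 38
f 38 39 40
f 38 40 20
f 39 17 41
f 39 41 40
f 40 41 42
f 40 42 20
f 41 17 43
f 41 43 42
f 42 43 44
f 42 44 20
f 43 17 45
f 43 45 44
f 44 45 46
f 44 46 20
f 45 17 47
f 45 47 46
f 46 47 48
f 46 48 20
f 47 17 49
f 47 49 48
f 48 49 50
f 48 50 20
f 49 17 18
f 49 18 50
f 50 18 19
f 50 19 20
f 51 62 56
f 51 56 52
f 51 52 58
f 51 58 61
f 51 61 62
f 52 56 60
f 56 62 55
f 62 61 53
f 61 58 57
f 58 52 59
f 54 60 55
f 54 55 53
f 54 53 57
f 54 57 59
f 54 59 60
f 55 60 56
f 53 55 62
f 57 53 61
f 59 57 58
f 60 59 52
f 64 63 67
f 64 67 65
f 65 67 68
f 65 68 66
f 67 63 69
f 67 69 68
f 68 69 70
f 68 70 66
f 69 63 71
f 69 71 70
f 70 71 72
f 70 72 66
f 71 63 73
f 71 73 72
f 72 73 74
f 72 74 66
f 73 63 75
f 73 75 74
f 74 75 76
f 74 76 66
f 75 63 77
f 75 77 76
f 76 77 78
f 76 78 66
f 77 63 79
f 77 79 78
f 78 79 80
f 78 80 66
f 79 63 64
f 79 64 80
f 80 64 65
f 80 65 66
f 82 81 84
f 82 84 83
f 84 81 85
f 84 85 83
f 85 81 86
f 85 86 83
f 86 81 87
f 86 87 83
f 87 81 88
f 87 88 83
f 88 81 89
f 88 89 83
f 89 81 90
f 89 90 83
f 90 81 82
f 90 82 83

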